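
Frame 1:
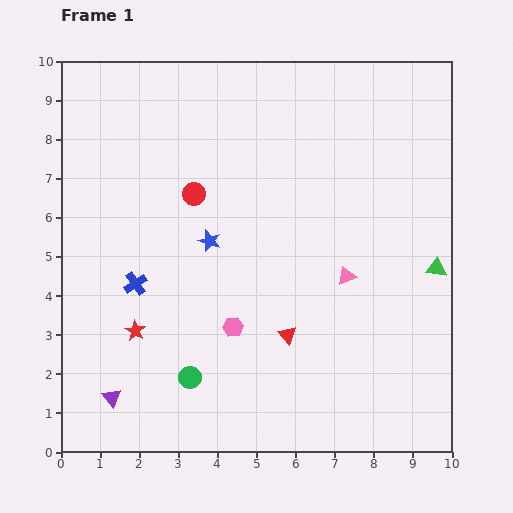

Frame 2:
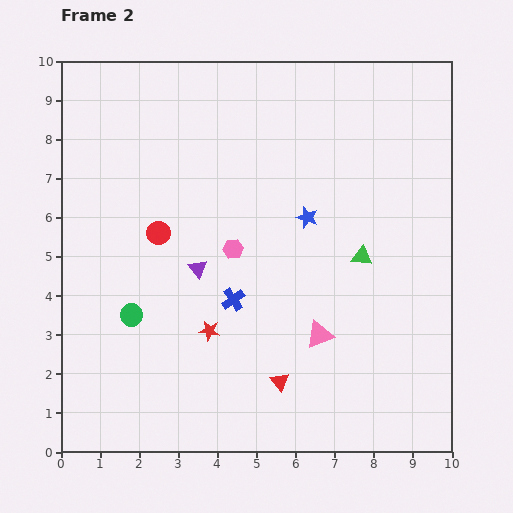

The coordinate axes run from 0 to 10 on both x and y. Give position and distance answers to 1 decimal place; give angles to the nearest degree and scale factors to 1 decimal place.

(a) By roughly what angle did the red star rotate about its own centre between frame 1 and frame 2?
21° counter-clockwise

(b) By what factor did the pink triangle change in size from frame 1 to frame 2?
1.5×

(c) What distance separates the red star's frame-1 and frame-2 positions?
1.9

The red star moved from (1.9, 3.1) to (3.8, 3.1), a distance of √(1.9² + 0.0²) ≈ 1.9.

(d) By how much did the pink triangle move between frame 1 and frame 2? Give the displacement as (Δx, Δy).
(-0.7, -1.5)

The pink triangle was at (7.3, 4.5) in frame 1 and (6.6, 3.0) in frame 2.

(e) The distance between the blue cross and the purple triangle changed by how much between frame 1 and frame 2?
-1.8

Distance in frame 1: 3.0. Distance in frame 2: 1.2.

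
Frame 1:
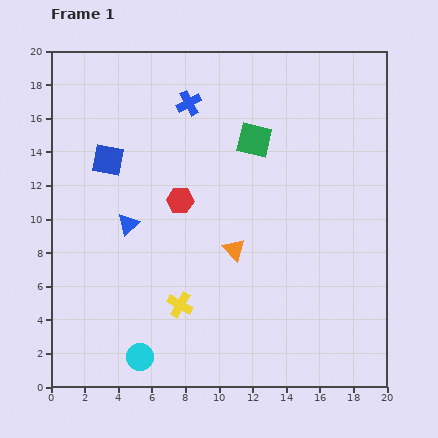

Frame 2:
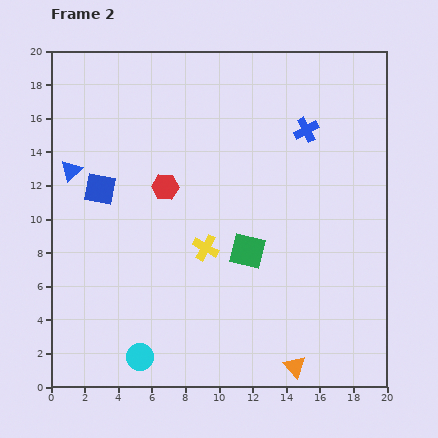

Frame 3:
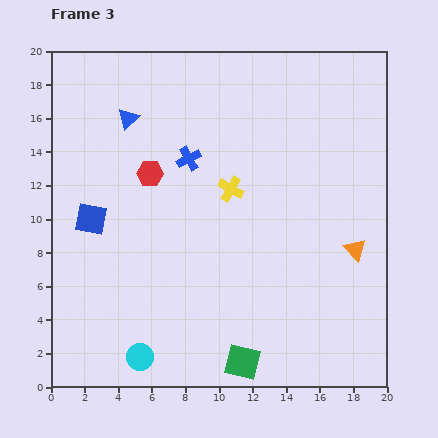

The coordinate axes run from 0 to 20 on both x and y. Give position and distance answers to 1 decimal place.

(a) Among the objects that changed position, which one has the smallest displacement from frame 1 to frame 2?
the red hexagon

(moved 1.2)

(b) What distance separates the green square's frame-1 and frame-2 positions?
6.6

The green square moved from (12.1, 14.7) to (11.7, 8.1), a distance of √(0.4² + 6.6²) ≈ 6.6.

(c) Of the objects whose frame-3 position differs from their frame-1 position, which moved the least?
the red hexagon

(moved 2.4)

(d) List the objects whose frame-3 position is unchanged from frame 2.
the cyan circle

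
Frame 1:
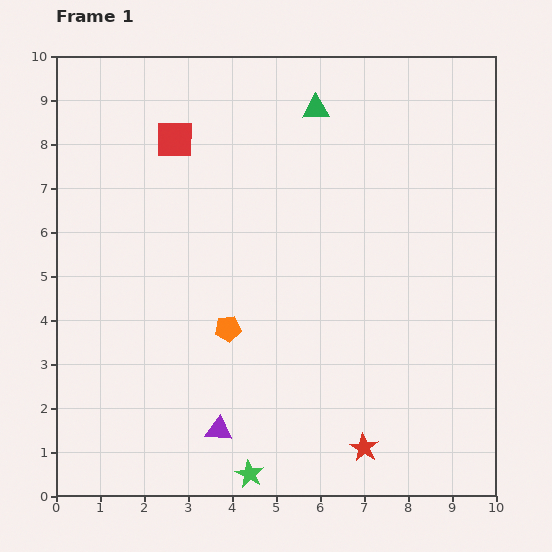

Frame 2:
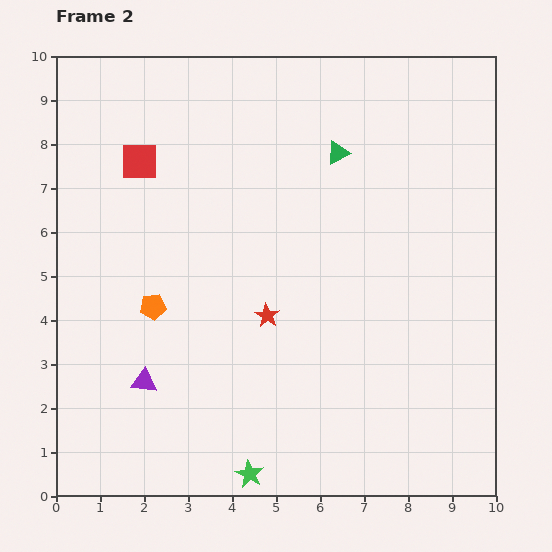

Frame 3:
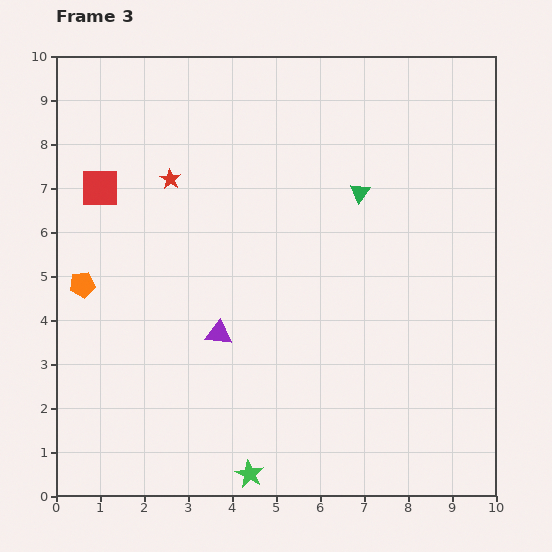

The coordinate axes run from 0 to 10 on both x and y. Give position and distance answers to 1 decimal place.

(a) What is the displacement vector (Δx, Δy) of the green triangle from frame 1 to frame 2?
(0.5, -1.0)

The green triangle was at (5.9, 8.8) in frame 1 and (6.4, 7.8) in frame 2.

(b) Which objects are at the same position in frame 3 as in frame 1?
the green star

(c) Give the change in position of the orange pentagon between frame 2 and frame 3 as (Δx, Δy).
(-1.6, 0.5)

The orange pentagon was at (2.2, 4.3) in frame 2 and (0.6, 4.8) in frame 3.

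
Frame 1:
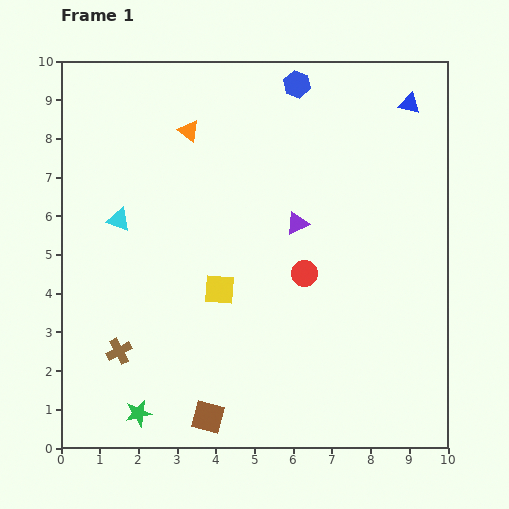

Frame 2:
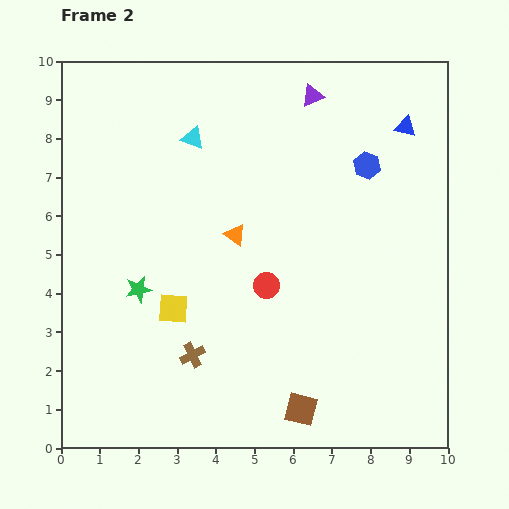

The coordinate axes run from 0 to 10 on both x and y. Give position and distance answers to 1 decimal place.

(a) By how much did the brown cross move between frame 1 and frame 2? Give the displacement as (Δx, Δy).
(1.9, -0.1)

The brown cross was at (1.5, 2.5) in frame 1 and (3.4, 2.4) in frame 2.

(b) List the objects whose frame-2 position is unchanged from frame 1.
none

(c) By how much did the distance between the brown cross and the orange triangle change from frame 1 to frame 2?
-2.7

Distance in frame 1: 6.0. Distance in frame 2: 3.3.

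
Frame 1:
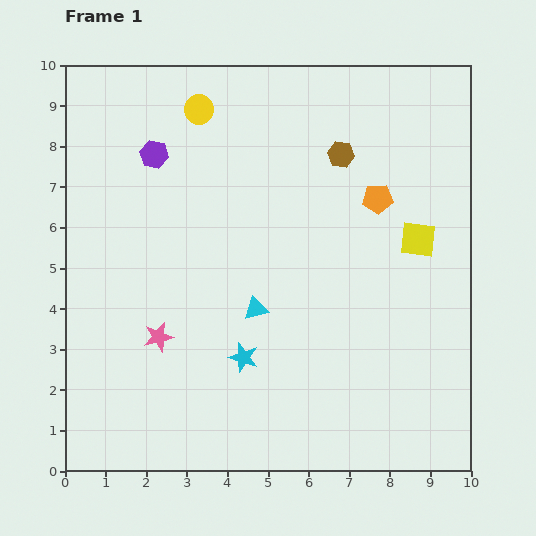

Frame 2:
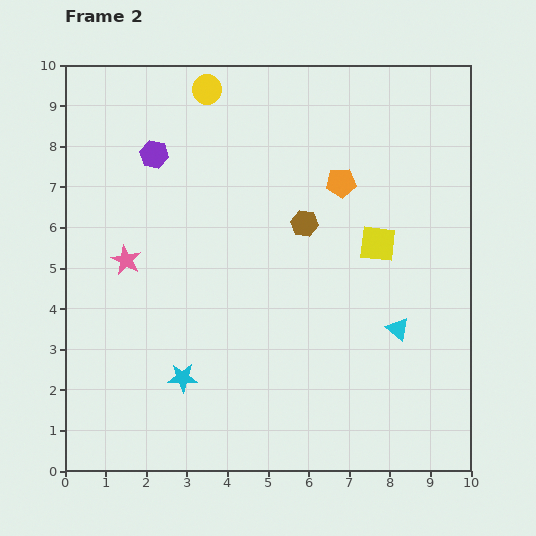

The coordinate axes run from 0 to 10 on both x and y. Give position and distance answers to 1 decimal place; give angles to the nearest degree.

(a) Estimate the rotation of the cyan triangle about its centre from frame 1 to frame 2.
55° clockwise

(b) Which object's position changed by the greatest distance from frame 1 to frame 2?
the cyan triangle

(moved 3.5; next 2.1)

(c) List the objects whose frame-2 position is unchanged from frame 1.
the purple hexagon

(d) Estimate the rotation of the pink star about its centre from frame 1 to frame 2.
30° counter-clockwise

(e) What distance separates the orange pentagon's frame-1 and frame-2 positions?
1.0

The orange pentagon moved from (7.7, 6.7) to (6.8, 7.1), a distance of √(0.9² + 0.4²) ≈ 1.0.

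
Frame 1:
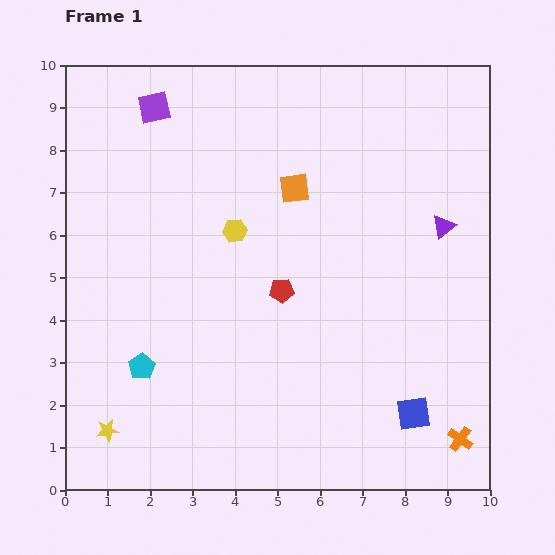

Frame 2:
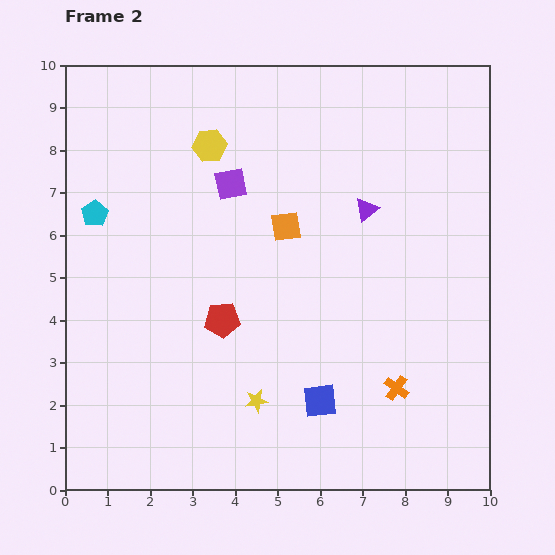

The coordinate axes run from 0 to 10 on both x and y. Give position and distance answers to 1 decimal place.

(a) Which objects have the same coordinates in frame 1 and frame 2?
none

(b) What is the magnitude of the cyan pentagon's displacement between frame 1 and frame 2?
3.8

The cyan pentagon moved from (1.8, 2.9) to (0.7, 6.5), a distance of √(1.1² + 3.6²) ≈ 3.8.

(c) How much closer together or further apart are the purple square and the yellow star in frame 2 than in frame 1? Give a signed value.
-2.6

Distance in frame 1: 7.7. Distance in frame 2: 5.1.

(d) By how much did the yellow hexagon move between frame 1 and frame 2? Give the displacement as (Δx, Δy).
(-0.6, 2.0)

The yellow hexagon was at (4.0, 6.1) in frame 1 and (3.4, 8.1) in frame 2.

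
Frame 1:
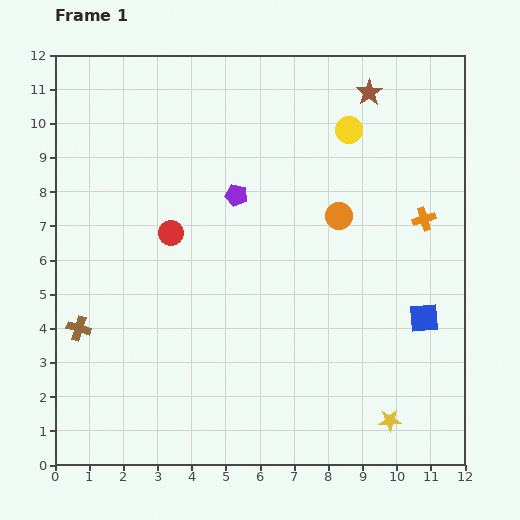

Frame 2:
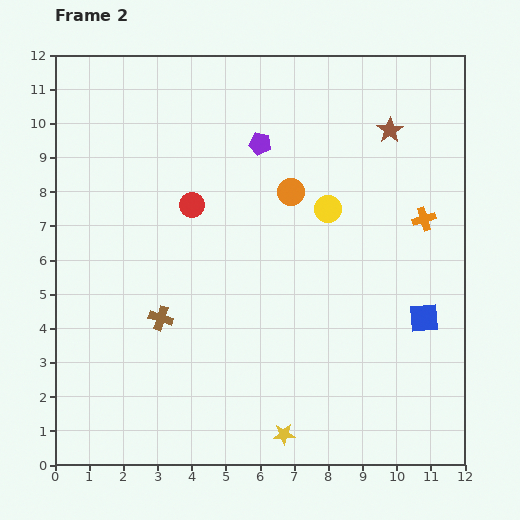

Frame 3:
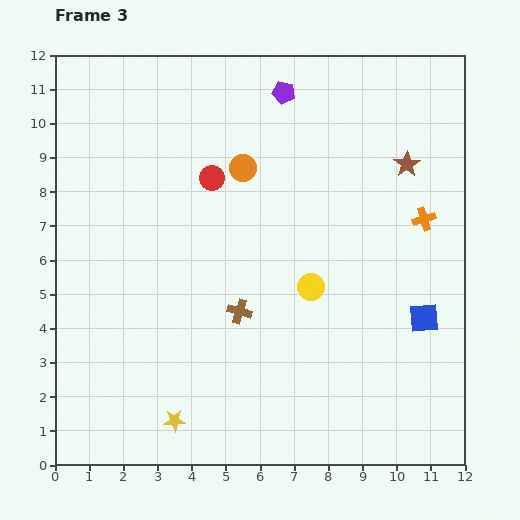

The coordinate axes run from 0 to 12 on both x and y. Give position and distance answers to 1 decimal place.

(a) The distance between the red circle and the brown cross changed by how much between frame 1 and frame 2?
-0.5

Distance in frame 1: 3.9. Distance in frame 2: 3.4.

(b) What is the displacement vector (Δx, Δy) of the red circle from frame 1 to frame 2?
(0.6, 0.8)

The red circle was at (3.4, 6.8) in frame 1 and (4.0, 7.6) in frame 2.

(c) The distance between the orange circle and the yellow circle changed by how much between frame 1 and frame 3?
+1.5

Distance in frame 1: 2.5. Distance in frame 3: 4.0.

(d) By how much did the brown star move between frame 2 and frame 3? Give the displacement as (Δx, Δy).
(0.5, -1.0)

The brown star was at (9.8, 9.8) in frame 2 and (10.3, 8.8) in frame 3.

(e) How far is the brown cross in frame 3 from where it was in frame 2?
2.3

The brown cross moved from (3.1, 4.3) to (5.4, 4.5), a distance of √(2.3² + 0.2²) ≈ 2.3.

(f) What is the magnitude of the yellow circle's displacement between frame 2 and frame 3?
2.4

The yellow circle moved from (8.0, 7.5) to (7.5, 5.2), a distance of √(0.5² + 2.3²) ≈ 2.4.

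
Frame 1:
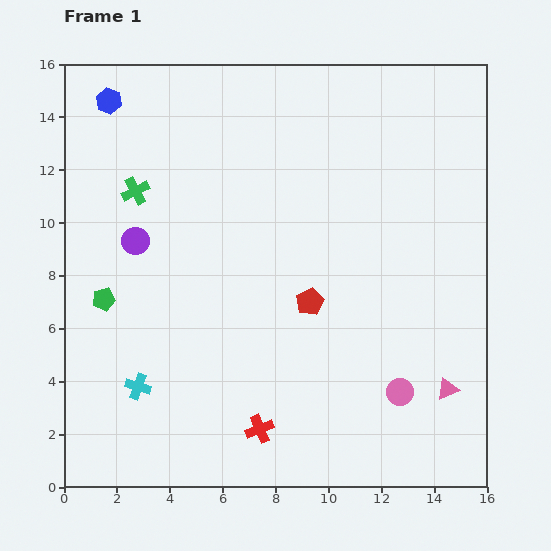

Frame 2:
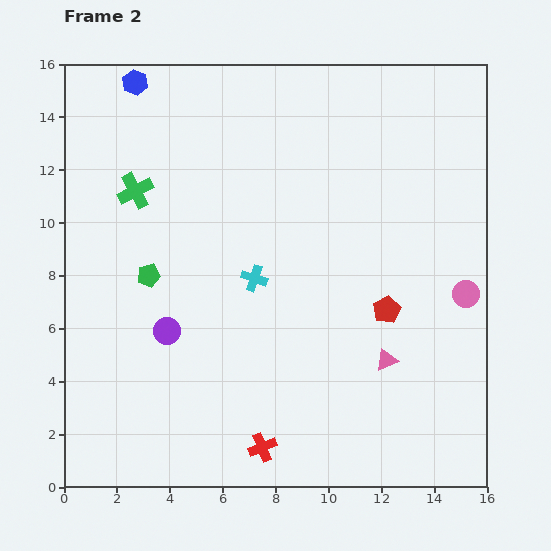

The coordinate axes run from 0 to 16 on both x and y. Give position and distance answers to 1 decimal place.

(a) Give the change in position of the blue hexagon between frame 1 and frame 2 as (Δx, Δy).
(1.0, 0.7)

The blue hexagon was at (1.7, 14.6) in frame 1 and (2.7, 15.3) in frame 2.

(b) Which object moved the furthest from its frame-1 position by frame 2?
the cyan cross

(moved 6.0; next 4.5)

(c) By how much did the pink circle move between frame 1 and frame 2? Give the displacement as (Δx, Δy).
(2.5, 3.7)

The pink circle was at (12.7, 3.6) in frame 1 and (15.2, 7.3) in frame 2.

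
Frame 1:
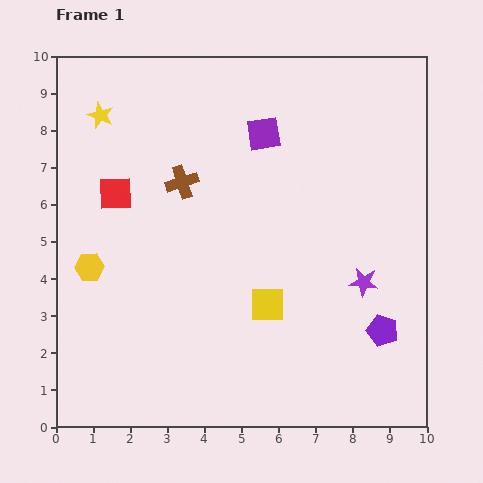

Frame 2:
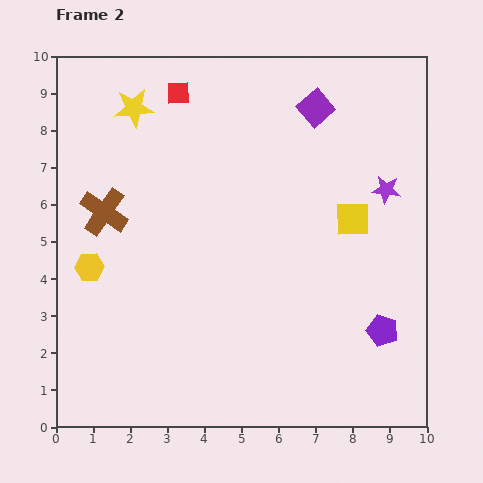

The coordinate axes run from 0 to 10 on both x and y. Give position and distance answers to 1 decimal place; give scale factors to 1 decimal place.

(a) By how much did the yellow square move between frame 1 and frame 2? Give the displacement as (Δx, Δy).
(2.3, 2.3)

The yellow square was at (5.7, 3.3) in frame 1 and (8.0, 5.6) in frame 2.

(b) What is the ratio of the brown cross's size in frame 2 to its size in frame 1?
1.5×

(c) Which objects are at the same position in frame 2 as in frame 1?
the purple pentagon, the yellow hexagon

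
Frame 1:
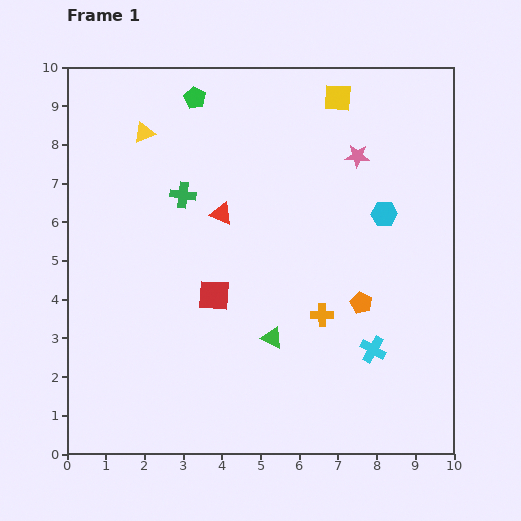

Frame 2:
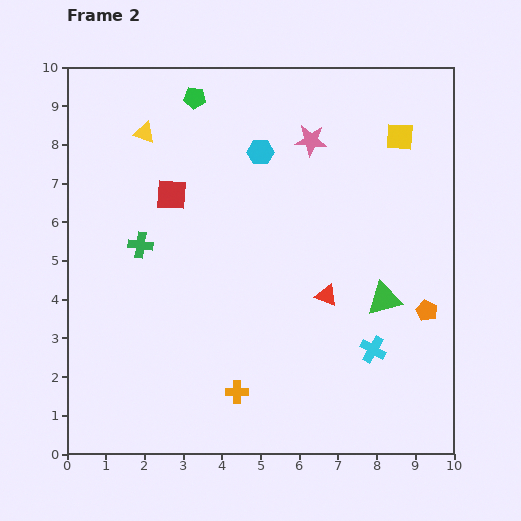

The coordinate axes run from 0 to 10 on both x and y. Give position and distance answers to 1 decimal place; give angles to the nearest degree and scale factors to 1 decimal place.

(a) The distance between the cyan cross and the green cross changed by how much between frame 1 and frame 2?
+0.3

Distance in frame 1: 6.3. Distance in frame 2: 6.6.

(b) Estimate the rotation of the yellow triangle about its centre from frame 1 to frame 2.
42° clockwise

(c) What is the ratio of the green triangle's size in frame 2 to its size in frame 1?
1.6×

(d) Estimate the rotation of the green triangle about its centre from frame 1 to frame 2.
40° counter-clockwise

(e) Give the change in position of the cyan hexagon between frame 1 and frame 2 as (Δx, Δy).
(-3.2, 1.6)

The cyan hexagon was at (8.2, 6.2) in frame 1 and (5.0, 7.8) in frame 2.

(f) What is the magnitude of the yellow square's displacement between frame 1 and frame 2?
1.9

The yellow square moved from (7.0, 9.2) to (8.6, 8.2), a distance of √(1.6² + 1.0²) ≈ 1.9.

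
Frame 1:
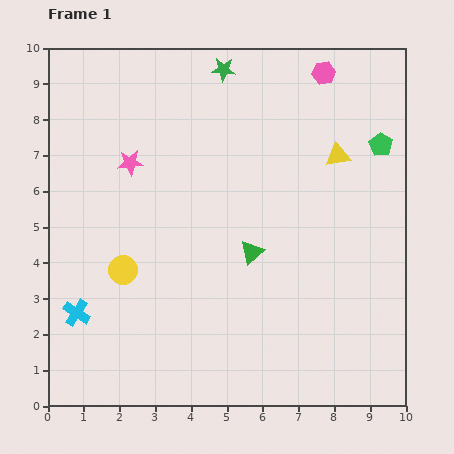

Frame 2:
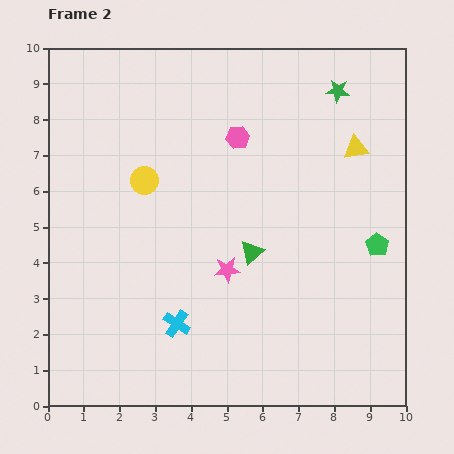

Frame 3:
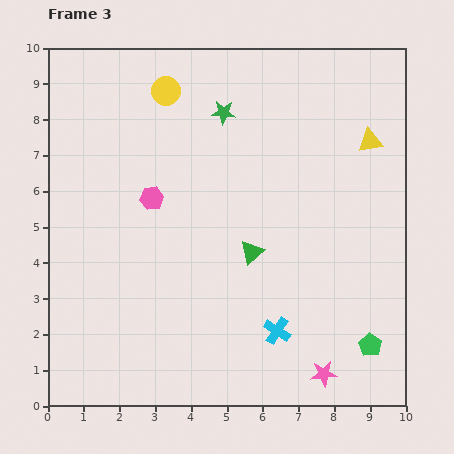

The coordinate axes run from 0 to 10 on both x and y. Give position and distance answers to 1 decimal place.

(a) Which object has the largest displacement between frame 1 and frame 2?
the pink star

(moved 4.0; next 3.3)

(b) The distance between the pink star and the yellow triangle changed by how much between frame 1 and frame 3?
+0.8

Distance in frame 1: 5.8. Distance in frame 3: 6.6.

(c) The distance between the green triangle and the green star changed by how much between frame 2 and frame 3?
-1.1

Distance in frame 2: 5.1. Distance in frame 3: 4.0.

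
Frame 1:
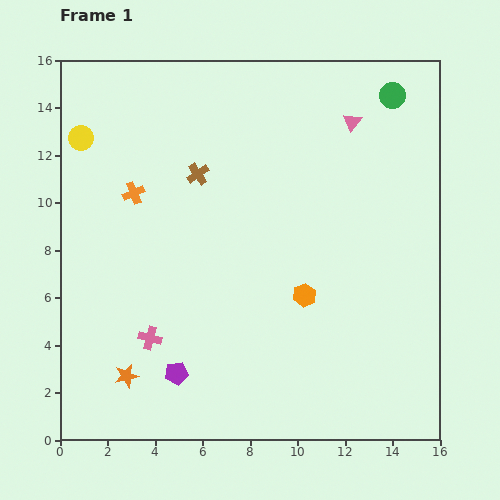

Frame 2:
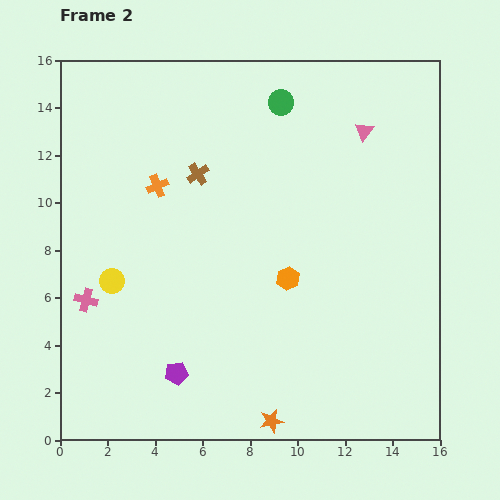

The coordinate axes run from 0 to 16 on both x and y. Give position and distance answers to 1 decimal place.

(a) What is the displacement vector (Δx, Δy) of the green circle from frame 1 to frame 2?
(-4.7, -0.3)

The green circle was at (14.0, 14.5) in frame 1 and (9.3, 14.2) in frame 2.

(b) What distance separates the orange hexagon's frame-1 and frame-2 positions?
1.0

The orange hexagon moved from (10.3, 6.1) to (9.6, 6.8), a distance of √(0.7² + 0.7²) ≈ 1.0.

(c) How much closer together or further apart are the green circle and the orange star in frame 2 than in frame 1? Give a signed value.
-2.9

Distance in frame 1: 16.3. Distance in frame 2: 13.4.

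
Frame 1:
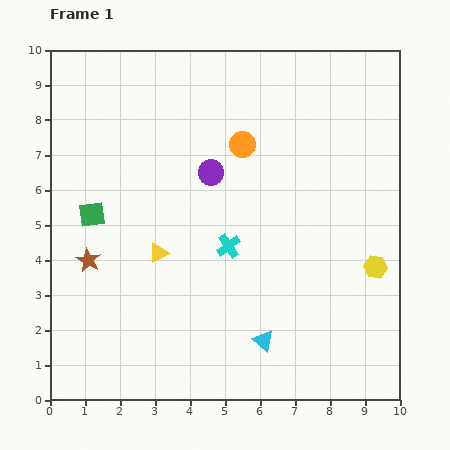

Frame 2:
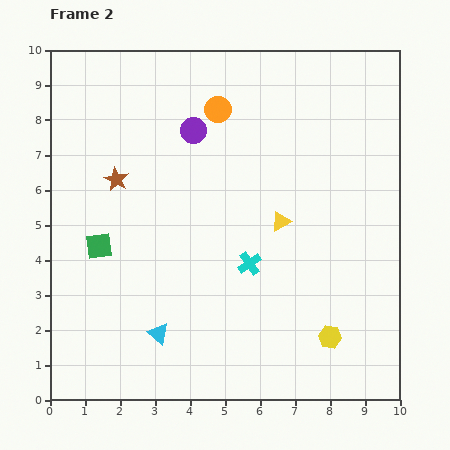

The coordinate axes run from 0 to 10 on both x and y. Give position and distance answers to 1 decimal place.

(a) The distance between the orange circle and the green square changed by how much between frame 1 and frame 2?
+0.5

Distance in frame 1: 4.7. Distance in frame 2: 5.2.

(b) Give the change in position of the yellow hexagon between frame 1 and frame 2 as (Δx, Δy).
(-1.3, -2.0)

The yellow hexagon was at (9.3, 3.8) in frame 1 and (8.0, 1.8) in frame 2.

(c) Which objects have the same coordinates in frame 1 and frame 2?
none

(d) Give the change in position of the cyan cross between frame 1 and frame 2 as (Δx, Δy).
(0.6, -0.5)

The cyan cross was at (5.1, 4.4) in frame 1 and (5.7, 3.9) in frame 2.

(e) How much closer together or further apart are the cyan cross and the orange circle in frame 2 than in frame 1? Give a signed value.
+1.6

Distance in frame 1: 2.9. Distance in frame 2: 4.5.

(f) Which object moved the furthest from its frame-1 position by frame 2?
the yellow triangle

(moved 3.6; next 3.0)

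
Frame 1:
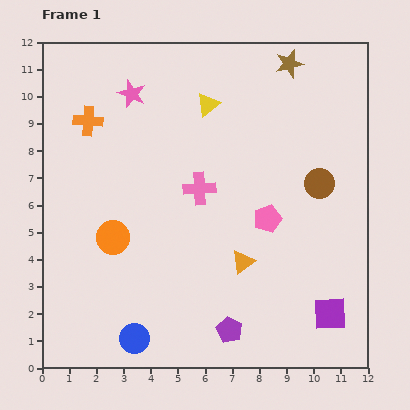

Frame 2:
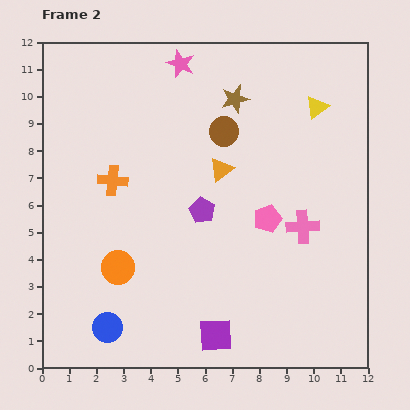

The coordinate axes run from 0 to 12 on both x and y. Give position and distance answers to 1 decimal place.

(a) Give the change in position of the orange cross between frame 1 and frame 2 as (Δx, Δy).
(0.9, -2.2)

The orange cross was at (1.7, 9.1) in frame 1 and (2.6, 6.9) in frame 2.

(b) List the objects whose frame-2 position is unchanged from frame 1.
the pink pentagon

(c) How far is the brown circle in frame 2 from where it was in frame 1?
4.0

The brown circle moved from (10.2, 6.8) to (6.7, 8.7), a distance of √(3.5² + 1.9²) ≈ 4.0.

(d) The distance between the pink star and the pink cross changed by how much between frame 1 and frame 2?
+3.2

Distance in frame 1: 4.3. Distance in frame 2: 7.5.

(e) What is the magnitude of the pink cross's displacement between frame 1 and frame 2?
4.0

The pink cross moved from (5.8, 6.6) to (9.6, 5.2), a distance of √(3.8² + 1.4²) ≈ 4.0.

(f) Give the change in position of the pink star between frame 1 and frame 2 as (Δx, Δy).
(1.8, 1.1)

The pink star was at (3.3, 10.1) in frame 1 and (5.1, 11.2) in frame 2.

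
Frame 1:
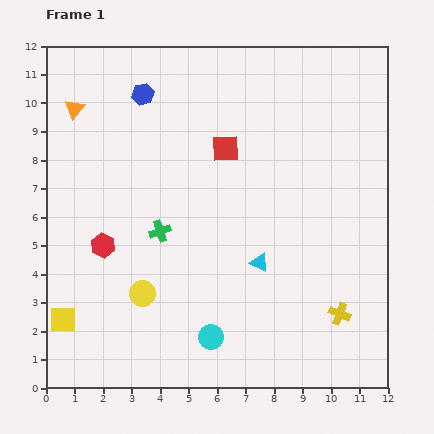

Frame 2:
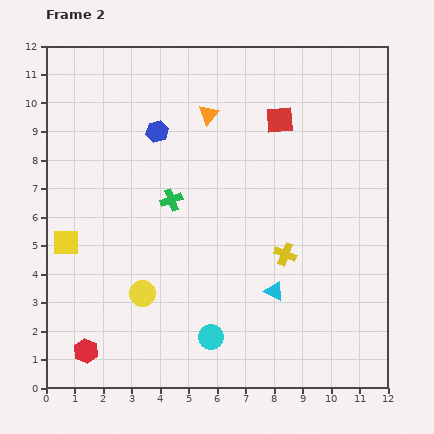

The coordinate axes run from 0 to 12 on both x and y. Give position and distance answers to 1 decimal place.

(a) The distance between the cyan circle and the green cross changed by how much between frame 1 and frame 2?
+0.9

Distance in frame 1: 4.1. Distance in frame 2: 5.0.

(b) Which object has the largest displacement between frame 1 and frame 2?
the orange triangle

(moved 4.7; next 3.7)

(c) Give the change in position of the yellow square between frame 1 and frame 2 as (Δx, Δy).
(0.1, 2.7)

The yellow square was at (0.6, 2.4) in frame 1 and (0.7, 5.1) in frame 2.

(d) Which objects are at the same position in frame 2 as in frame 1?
the yellow circle, the cyan circle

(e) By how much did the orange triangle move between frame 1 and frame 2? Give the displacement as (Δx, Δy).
(4.7, -0.2)

The orange triangle was at (1.0, 9.8) in frame 1 and (5.7, 9.6) in frame 2.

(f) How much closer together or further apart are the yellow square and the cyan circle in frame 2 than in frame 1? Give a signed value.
+0.9

Distance in frame 1: 5.2. Distance in frame 2: 6.1.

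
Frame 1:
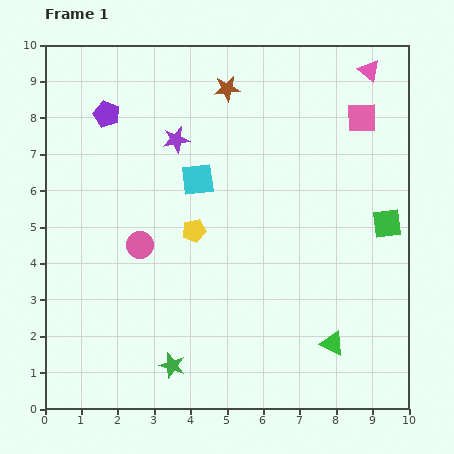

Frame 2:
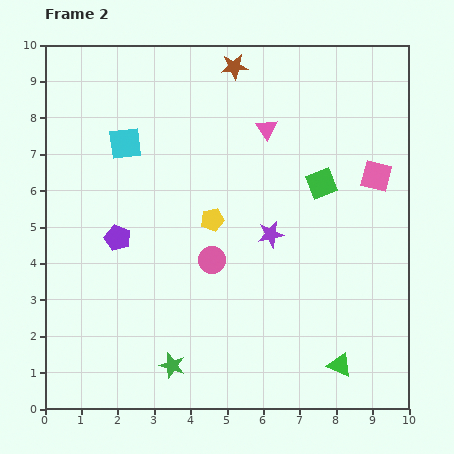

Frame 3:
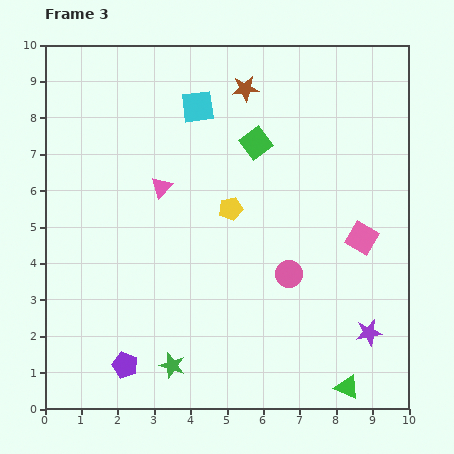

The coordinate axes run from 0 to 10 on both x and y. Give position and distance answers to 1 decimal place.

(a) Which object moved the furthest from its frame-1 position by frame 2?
the purple star

(moved 3.7; next 3.4)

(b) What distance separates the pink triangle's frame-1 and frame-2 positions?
3.2

The pink triangle moved from (8.9, 9.3) to (6.1, 7.7), a distance of √(2.8² + 1.6²) ≈ 3.2.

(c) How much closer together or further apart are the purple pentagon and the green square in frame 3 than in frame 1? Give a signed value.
-1.2

Distance in frame 1: 8.3. Distance in frame 3: 7.1.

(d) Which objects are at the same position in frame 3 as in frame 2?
the green star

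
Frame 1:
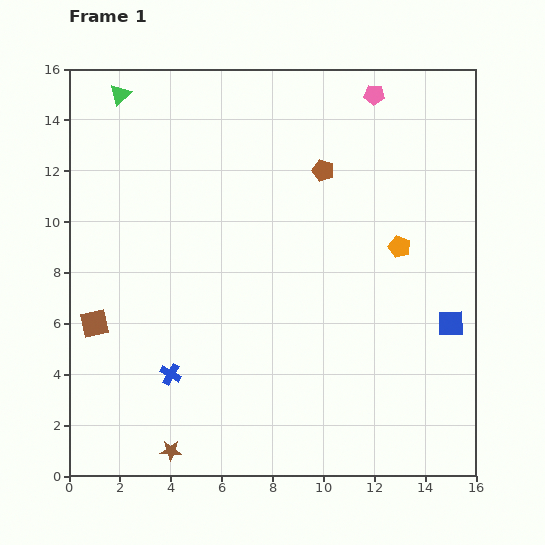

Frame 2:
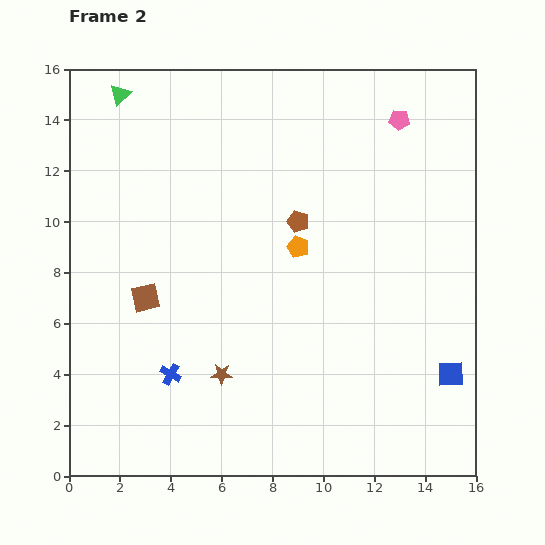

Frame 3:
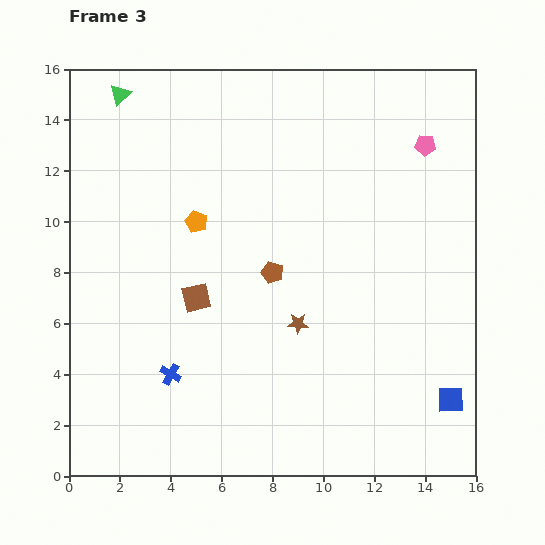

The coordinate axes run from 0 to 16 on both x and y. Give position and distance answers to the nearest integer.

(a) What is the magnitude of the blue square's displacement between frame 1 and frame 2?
2

The blue square moved from (15, 6) to (15, 4), a distance of √(0² + 2²) ≈ 2.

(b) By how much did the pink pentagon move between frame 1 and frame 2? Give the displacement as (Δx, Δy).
(1, -1)

The pink pentagon was at (12, 15) in frame 1 and (13, 14) in frame 2.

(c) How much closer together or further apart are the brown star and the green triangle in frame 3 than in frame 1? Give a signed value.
-3

Distance in frame 1: 14. Distance in frame 3: 11.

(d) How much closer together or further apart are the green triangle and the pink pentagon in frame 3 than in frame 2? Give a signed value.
+1

Distance in frame 2: 11. Distance in frame 3: 12.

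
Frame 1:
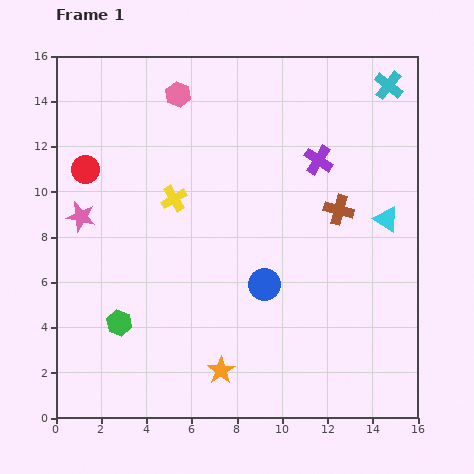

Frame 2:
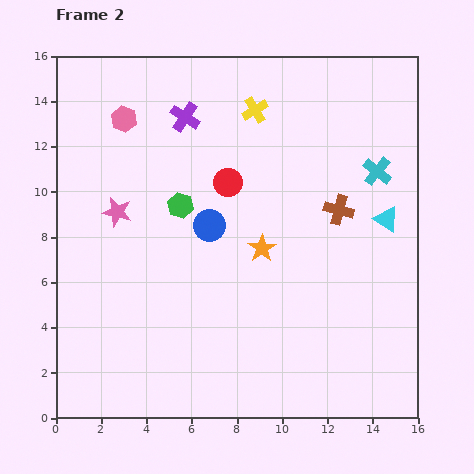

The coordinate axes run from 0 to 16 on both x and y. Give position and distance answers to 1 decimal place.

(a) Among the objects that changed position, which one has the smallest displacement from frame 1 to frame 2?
the pink star

(moved 1.6)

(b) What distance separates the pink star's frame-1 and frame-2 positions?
1.6

The pink star moved from (1.1, 8.9) to (2.7, 9.1), a distance of √(1.6² + 0.2²) ≈ 1.6.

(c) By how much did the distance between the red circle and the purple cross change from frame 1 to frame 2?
-6.8

Distance in frame 1: 10.3. Distance in frame 2: 3.5.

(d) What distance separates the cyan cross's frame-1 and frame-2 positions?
3.8

The cyan cross moved from (14.7, 14.7) to (14.2, 10.9), a distance of √(0.5² + 3.8²) ≈ 3.8.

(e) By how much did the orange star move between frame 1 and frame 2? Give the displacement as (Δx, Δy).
(1.8, 5.4)

The orange star was at (7.3, 2.1) in frame 1 and (9.1, 7.5) in frame 2.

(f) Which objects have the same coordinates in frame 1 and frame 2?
the brown cross, the cyan triangle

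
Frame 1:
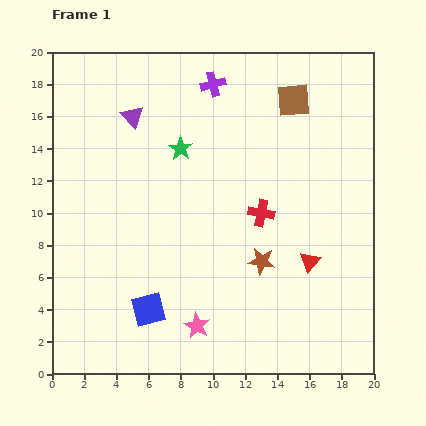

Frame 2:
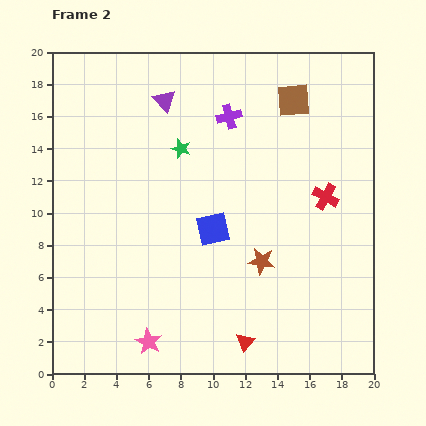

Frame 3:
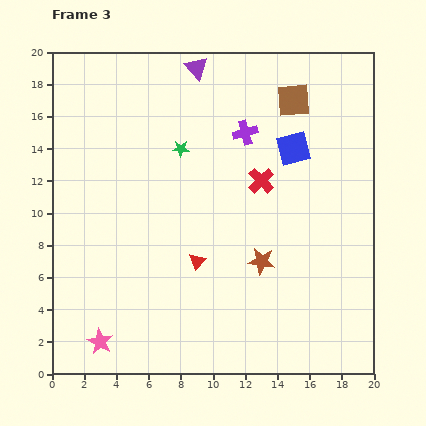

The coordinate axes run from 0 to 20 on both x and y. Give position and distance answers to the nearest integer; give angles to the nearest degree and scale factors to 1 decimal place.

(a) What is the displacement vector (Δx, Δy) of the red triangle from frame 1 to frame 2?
(-4, -5)

The red triangle was at (16, 7) in frame 1 and (12, 2) in frame 2.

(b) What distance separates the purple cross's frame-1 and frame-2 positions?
2

The purple cross moved from (10, 18) to (11, 16), a distance of √(1² + 2²) ≈ 2.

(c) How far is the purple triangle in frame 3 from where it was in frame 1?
5

The purple triangle moved from (5, 16) to (9, 19), a distance of √(4² + 3²) ≈ 5.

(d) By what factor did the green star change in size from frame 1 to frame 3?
0.7×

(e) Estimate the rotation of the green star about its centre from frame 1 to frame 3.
30° counter-clockwise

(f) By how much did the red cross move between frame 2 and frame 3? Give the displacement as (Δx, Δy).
(-4, 1)

The red cross was at (17, 11) in frame 2 and (13, 12) in frame 3.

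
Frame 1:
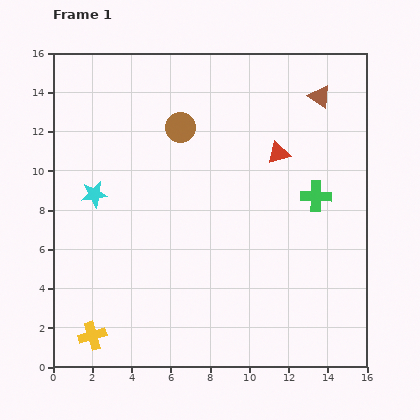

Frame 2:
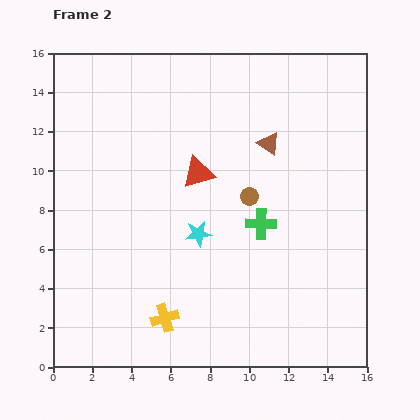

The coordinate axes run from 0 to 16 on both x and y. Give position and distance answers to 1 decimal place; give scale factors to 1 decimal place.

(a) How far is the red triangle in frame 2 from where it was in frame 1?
4.2

The red triangle moved from (11.5, 10.9) to (7.4, 9.9), a distance of √(4.1² + 1.0²) ≈ 4.2.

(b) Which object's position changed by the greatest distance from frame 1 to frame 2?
the cyan star

(moved 5.7; next 4.9)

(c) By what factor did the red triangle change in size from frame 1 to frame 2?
1.4×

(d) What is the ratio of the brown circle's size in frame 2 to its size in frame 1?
0.6×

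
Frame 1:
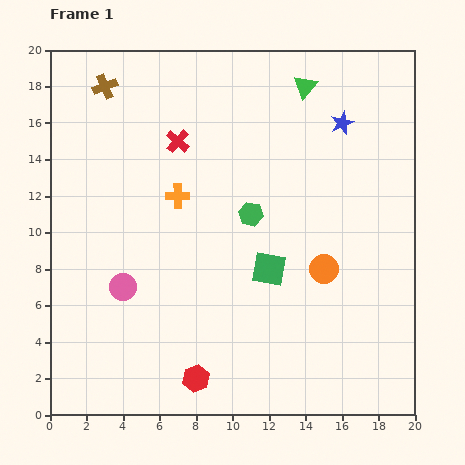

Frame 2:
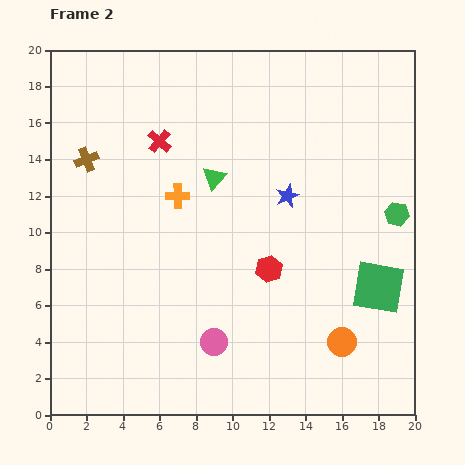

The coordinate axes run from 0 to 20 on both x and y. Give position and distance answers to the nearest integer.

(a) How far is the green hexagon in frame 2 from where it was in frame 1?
8

The green hexagon moved from (11, 11) to (19, 11), a distance of √(8² + 0²) ≈ 8.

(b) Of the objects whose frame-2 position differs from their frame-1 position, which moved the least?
the red cross

(moved 1)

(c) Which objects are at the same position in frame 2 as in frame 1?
the orange cross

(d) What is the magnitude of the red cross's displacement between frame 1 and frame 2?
1

The red cross moved from (7, 15) to (6, 15), a distance of √(1² + 0²) ≈ 1.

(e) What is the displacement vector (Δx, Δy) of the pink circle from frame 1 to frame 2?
(5, -3)

The pink circle was at (4, 7) in frame 1 and (9, 4) in frame 2.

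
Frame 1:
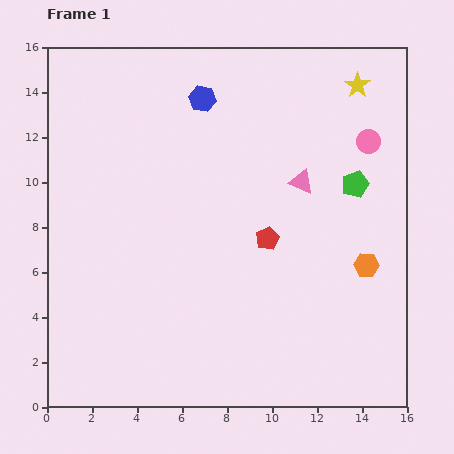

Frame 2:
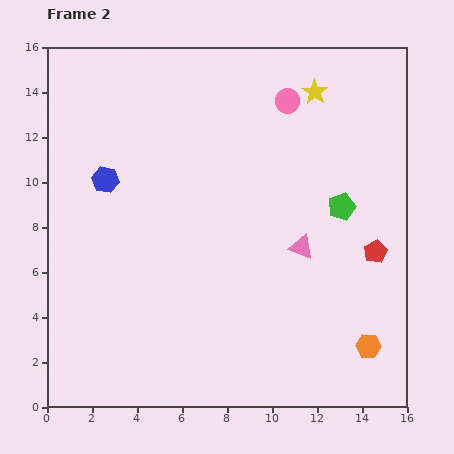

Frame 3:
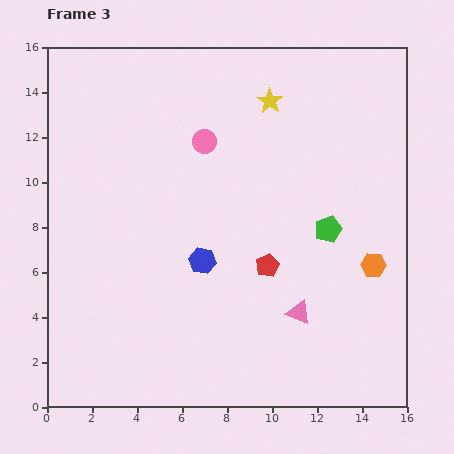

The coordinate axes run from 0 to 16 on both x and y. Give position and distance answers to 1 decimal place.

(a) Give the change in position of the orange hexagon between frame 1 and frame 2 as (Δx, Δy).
(0.1, -3.6)

The orange hexagon was at (14.2, 6.3) in frame 1 and (14.3, 2.7) in frame 2.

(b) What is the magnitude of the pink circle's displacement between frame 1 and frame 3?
7.3

The pink circle moved from (14.3, 11.8) to (7.0, 11.8), a distance of √(7.3² + 0.0²) ≈ 7.3.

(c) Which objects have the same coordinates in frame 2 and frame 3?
none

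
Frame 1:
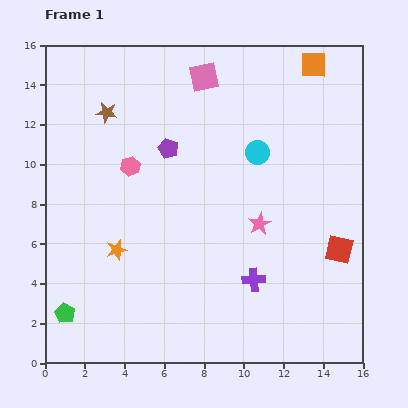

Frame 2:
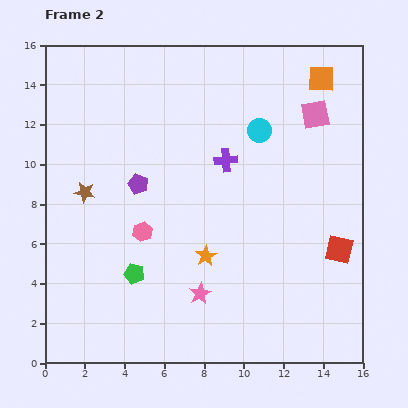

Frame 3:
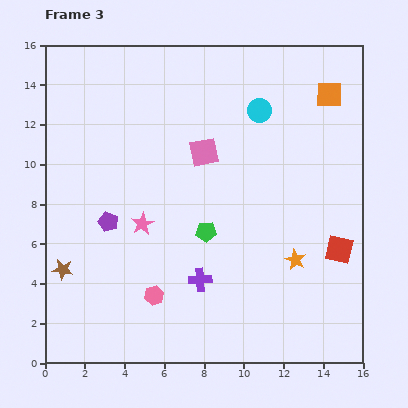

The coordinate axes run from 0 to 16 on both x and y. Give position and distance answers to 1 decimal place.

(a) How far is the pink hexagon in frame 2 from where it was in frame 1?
3.4

The pink hexagon moved from (4.3, 9.9) to (4.9, 6.6), a distance of √(0.6² + 3.3²) ≈ 3.4.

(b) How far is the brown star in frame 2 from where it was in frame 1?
4.1

The brown star moved from (3.1, 12.6) to (2.0, 8.6), a distance of √(1.1² + 4.0²) ≈ 4.1.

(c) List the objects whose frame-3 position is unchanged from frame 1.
the red square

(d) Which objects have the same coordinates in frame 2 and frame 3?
the red square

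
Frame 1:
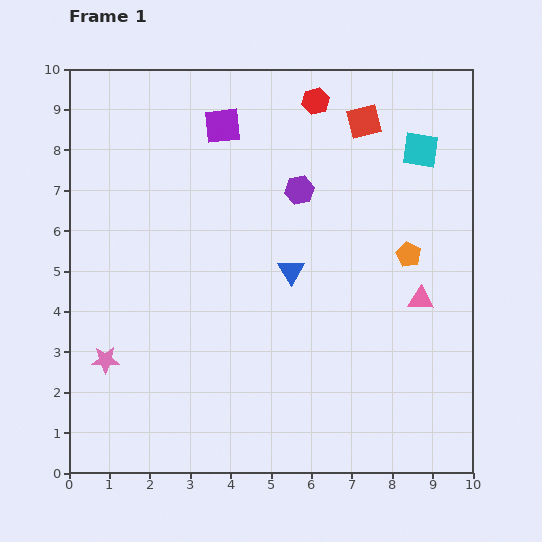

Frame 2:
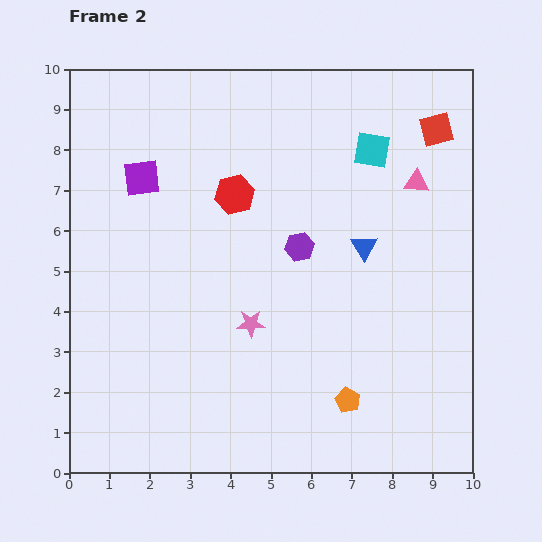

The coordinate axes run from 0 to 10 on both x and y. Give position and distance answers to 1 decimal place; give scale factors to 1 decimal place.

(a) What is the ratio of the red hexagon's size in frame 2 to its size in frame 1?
1.5×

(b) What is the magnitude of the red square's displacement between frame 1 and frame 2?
1.8

The red square moved from (7.3, 8.7) to (9.1, 8.5), a distance of √(1.8² + 0.2²) ≈ 1.8.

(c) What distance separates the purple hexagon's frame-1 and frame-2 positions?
1.4

The purple hexagon moved from (5.7, 7.0) to (5.7, 5.6), a distance of √(0.0² + 1.4²) ≈ 1.4.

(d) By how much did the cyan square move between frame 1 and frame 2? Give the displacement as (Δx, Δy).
(-1.2, 0.0)

The cyan square was at (8.7, 8.0) in frame 1 and (7.5, 8.0) in frame 2.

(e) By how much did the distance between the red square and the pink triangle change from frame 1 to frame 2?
-3.2

Distance in frame 1: 4.6. Distance in frame 2: 1.4.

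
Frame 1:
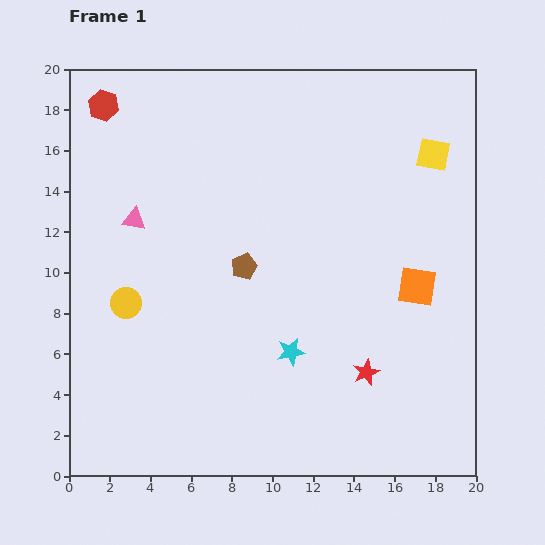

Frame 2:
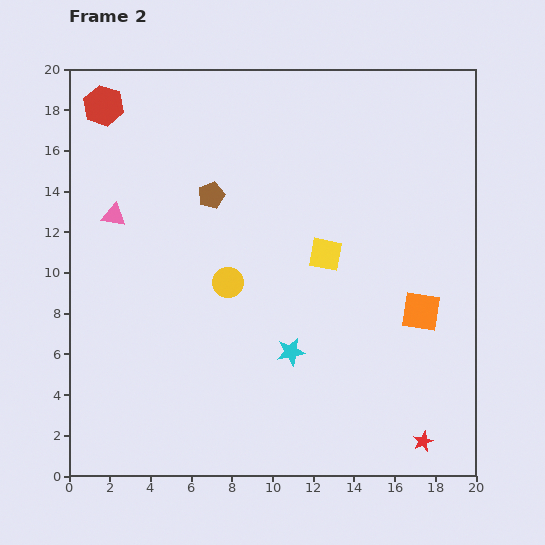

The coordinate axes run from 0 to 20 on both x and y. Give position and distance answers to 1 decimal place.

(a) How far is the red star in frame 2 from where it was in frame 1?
4.4

The red star moved from (14.6, 5.1) to (17.4, 1.7), a distance of √(2.8² + 3.4²) ≈ 4.4.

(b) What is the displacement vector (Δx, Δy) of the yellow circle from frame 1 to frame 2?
(5.0, 1.0)

The yellow circle was at (2.8, 8.5) in frame 1 and (7.8, 9.5) in frame 2.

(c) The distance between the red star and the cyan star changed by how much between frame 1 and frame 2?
+4.0

Distance in frame 1: 3.8. Distance in frame 2: 7.8.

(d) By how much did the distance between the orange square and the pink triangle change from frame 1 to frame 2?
+1.5

Distance in frame 1: 14.3. Distance in frame 2: 15.8.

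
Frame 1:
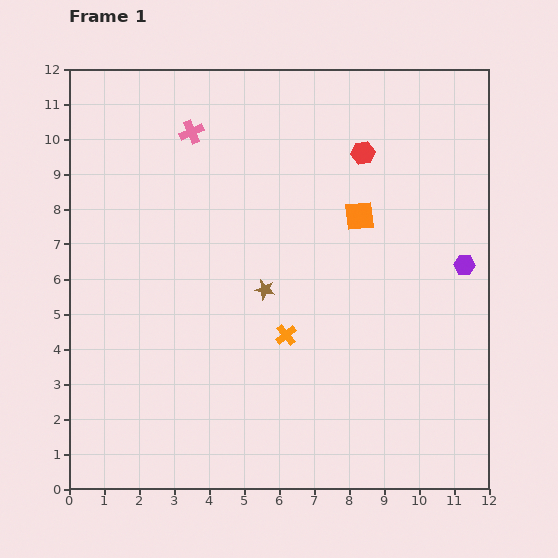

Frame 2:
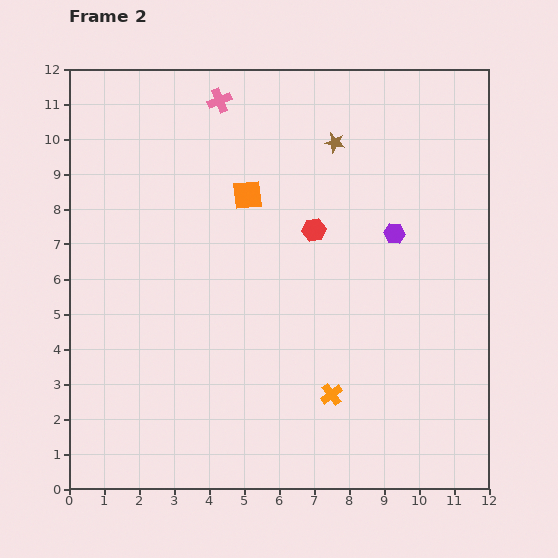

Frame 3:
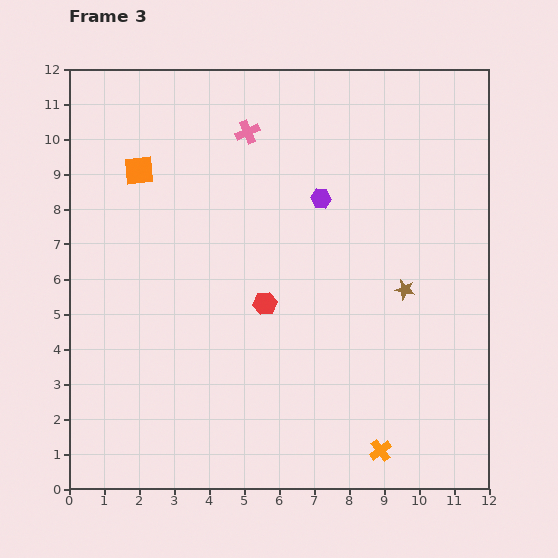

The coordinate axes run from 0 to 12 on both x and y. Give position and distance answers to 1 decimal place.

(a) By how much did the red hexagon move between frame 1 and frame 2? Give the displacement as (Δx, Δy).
(-1.4, -2.2)

The red hexagon was at (8.4, 9.6) in frame 1 and (7.0, 7.4) in frame 2.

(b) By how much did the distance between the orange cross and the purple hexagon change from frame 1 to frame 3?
+1.9

Distance in frame 1: 5.5. Distance in frame 3: 7.4.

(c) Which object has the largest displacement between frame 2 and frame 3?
the brown star

(moved 4.7; next 3.2)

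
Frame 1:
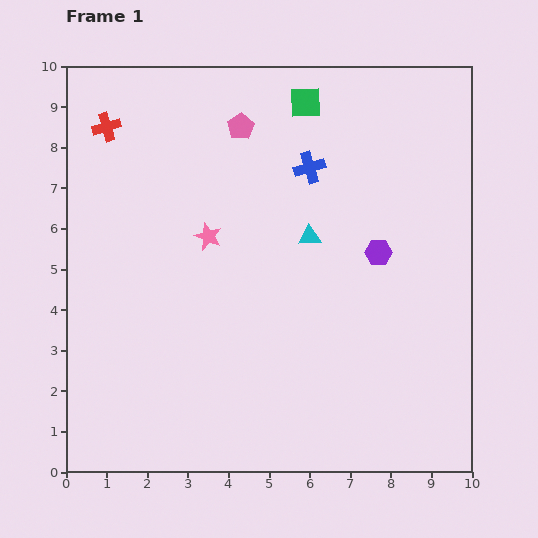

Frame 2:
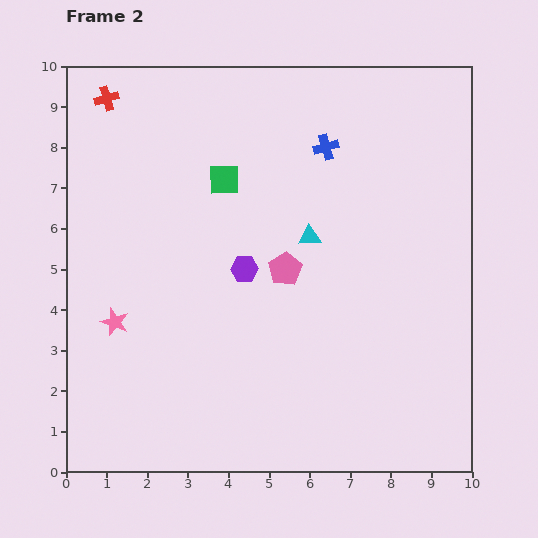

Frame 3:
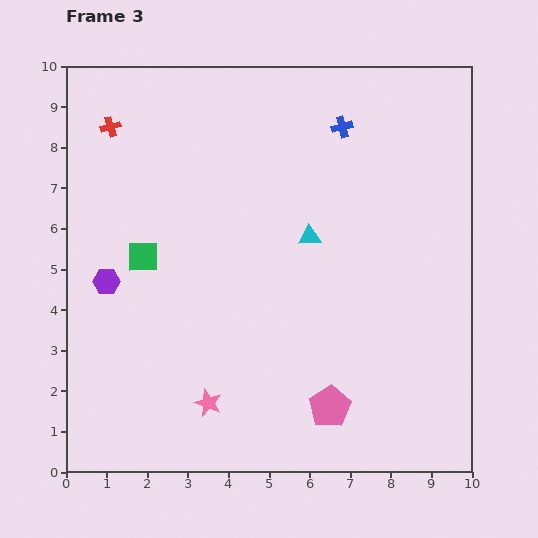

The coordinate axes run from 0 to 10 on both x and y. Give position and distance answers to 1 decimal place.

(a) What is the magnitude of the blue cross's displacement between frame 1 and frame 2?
0.6

The blue cross moved from (6.0, 7.5) to (6.4, 8.0), a distance of √(0.4² + 0.5²) ≈ 0.6.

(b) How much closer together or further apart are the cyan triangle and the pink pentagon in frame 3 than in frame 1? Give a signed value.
+1.0

Distance in frame 1: 3.2. Distance in frame 3: 4.2.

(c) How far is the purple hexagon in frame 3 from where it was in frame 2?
3.4

The purple hexagon moved from (4.4, 5.0) to (1.0, 4.7), a distance of √(3.4² + 0.3²) ≈ 3.4.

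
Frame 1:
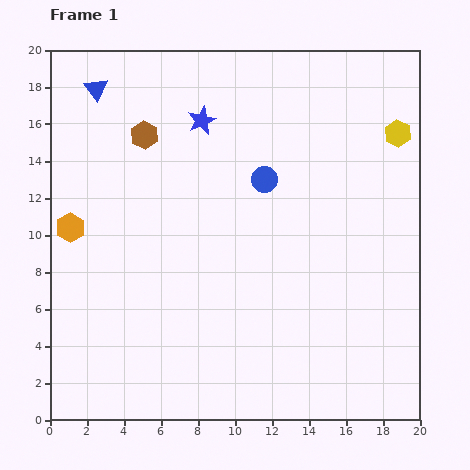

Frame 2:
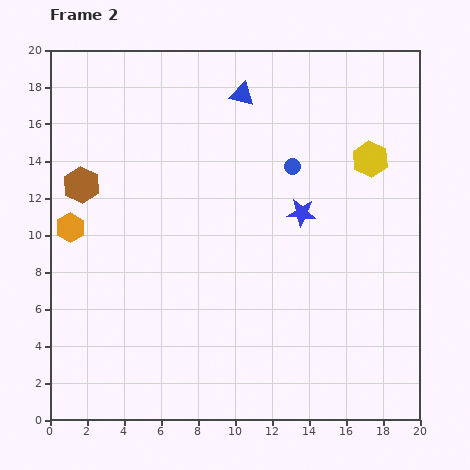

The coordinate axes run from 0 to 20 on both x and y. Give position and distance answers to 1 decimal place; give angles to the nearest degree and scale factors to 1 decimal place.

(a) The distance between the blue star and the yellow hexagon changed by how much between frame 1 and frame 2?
-5.9

Distance in frame 1: 10.6. Distance in frame 2: 4.7.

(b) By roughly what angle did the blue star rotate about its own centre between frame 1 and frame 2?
30° clockwise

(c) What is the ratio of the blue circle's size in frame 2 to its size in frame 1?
0.6×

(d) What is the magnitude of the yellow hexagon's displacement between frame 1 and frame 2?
2.1

The yellow hexagon moved from (18.8, 15.5) to (17.3, 14.1), a distance of √(1.5² + 1.4²) ≈ 2.1.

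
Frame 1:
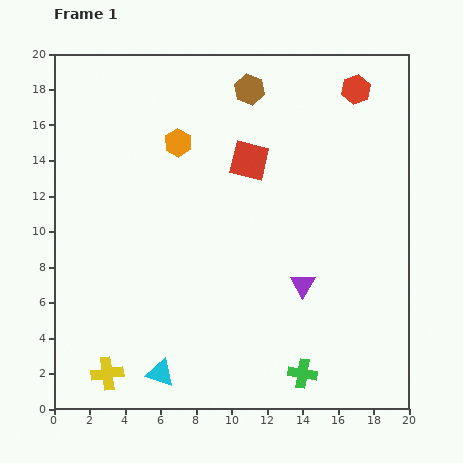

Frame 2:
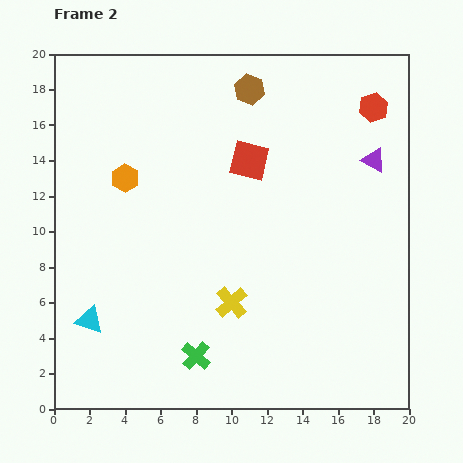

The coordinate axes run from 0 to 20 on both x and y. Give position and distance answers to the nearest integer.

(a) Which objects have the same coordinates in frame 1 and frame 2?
the red square, the brown hexagon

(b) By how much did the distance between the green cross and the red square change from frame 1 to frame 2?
-1

Distance in frame 1: 12. Distance in frame 2: 11.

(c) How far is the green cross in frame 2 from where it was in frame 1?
6

The green cross moved from (14, 2) to (8, 3), a distance of √(6² + 1²) ≈ 6.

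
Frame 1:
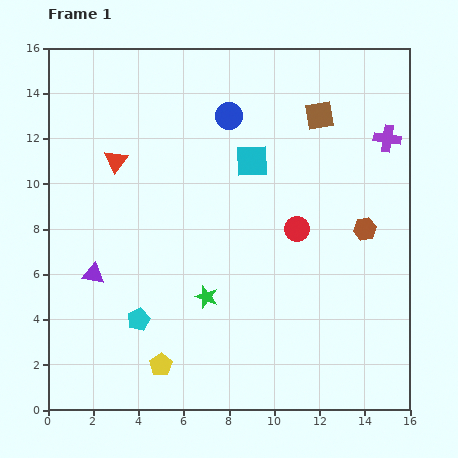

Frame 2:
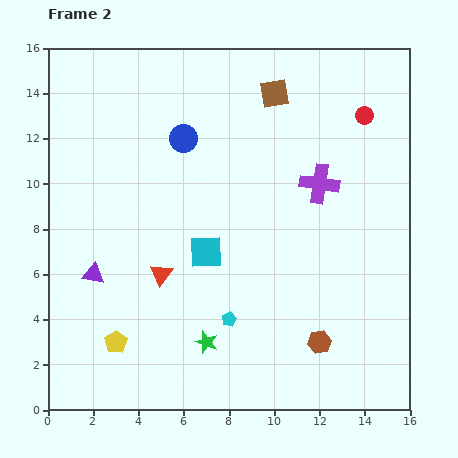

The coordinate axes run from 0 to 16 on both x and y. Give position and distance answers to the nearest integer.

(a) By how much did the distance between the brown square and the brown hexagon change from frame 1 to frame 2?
+6

Distance in frame 1: 5. Distance in frame 2: 11.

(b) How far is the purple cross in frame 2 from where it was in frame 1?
4

The purple cross moved from (15, 12) to (12, 10), a distance of √(3² + 2²) ≈ 4.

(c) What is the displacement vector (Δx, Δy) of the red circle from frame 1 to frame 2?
(3, 5)

The red circle was at (11, 8) in frame 1 and (14, 13) in frame 2.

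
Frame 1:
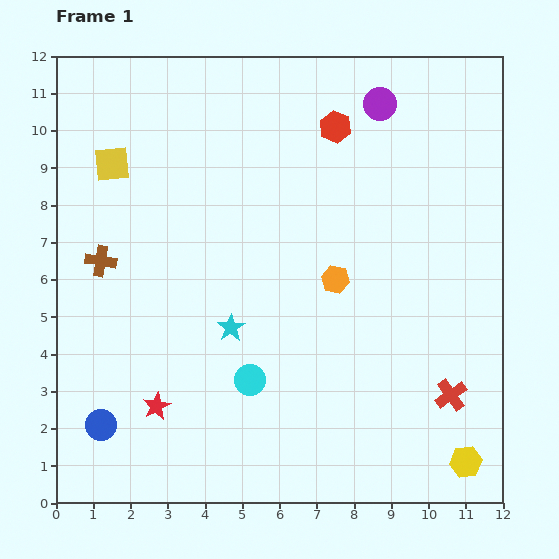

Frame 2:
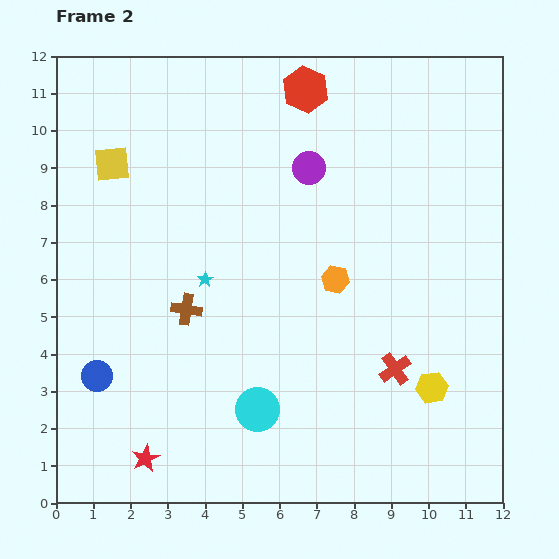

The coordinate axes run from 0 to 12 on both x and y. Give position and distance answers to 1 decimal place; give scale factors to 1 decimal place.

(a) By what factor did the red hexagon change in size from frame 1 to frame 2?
1.4×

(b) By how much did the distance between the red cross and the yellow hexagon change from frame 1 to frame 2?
-0.7

Distance in frame 1: 1.8. Distance in frame 2: 1.1.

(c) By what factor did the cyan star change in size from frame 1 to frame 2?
0.6×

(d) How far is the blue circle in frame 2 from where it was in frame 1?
1.3

The blue circle moved from (1.2, 2.1) to (1.1, 3.4), a distance of √(0.1² + 1.3²) ≈ 1.3.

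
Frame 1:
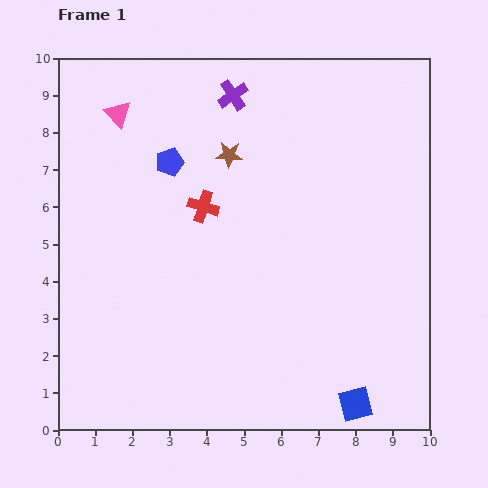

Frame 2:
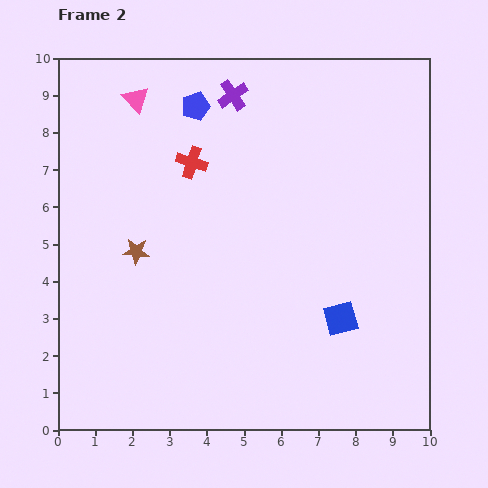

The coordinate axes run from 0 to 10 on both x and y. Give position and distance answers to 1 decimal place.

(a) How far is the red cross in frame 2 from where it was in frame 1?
1.2

The red cross moved from (3.9, 6.0) to (3.6, 7.2), a distance of √(0.3² + 1.2²) ≈ 1.2.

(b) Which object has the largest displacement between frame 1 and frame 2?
the brown star

(moved 3.6; next 2.3)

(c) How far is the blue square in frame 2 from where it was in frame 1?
2.3

The blue square moved from (8.0, 0.7) to (7.6, 3.0), a distance of √(0.4² + 2.3²) ≈ 2.3.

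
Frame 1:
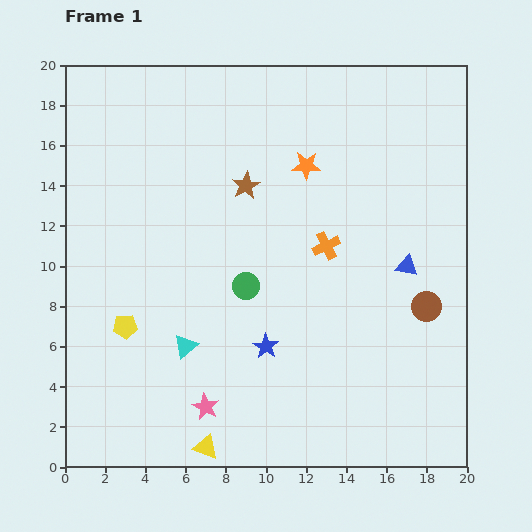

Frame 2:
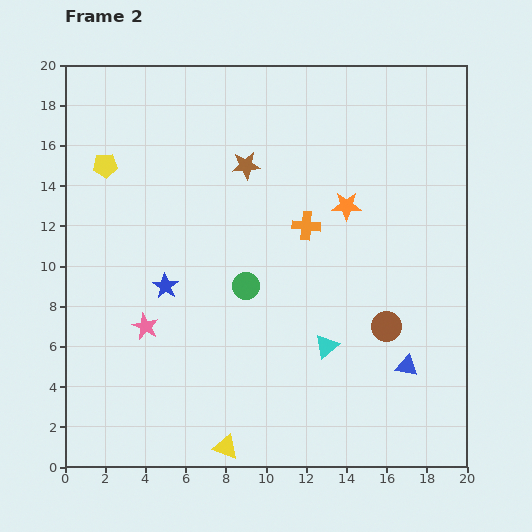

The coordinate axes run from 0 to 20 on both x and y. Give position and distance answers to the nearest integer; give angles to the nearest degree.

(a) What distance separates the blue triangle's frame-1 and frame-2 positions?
5

The blue triangle moved from (17, 10) to (17, 5), a distance of √(0² + 5²) ≈ 5.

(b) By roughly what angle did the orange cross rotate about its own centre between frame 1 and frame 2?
31° clockwise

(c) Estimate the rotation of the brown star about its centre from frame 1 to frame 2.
23° clockwise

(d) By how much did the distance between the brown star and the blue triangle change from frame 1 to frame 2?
+4

Distance in frame 1: 9. Distance in frame 2: 13.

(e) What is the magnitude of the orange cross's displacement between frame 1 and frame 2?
1

The orange cross moved from (13, 11) to (12, 12), a distance of √(1² + 1²) ≈ 1.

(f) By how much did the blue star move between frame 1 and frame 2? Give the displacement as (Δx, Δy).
(-5, 3)

The blue star was at (10, 6) in frame 1 and (5, 9) in frame 2.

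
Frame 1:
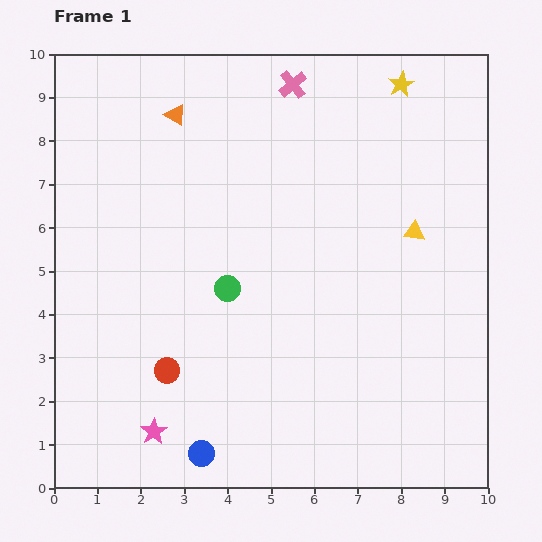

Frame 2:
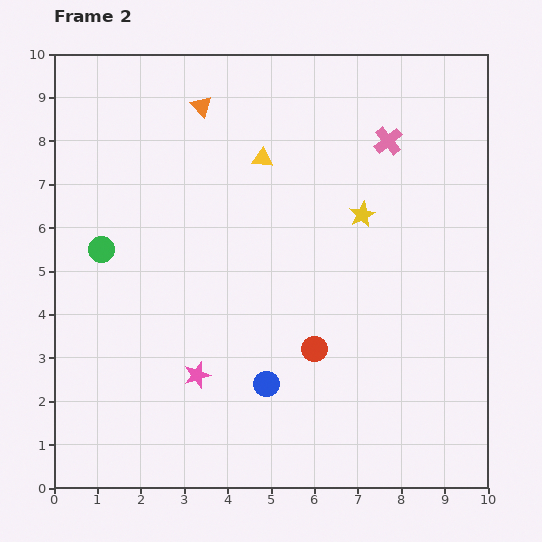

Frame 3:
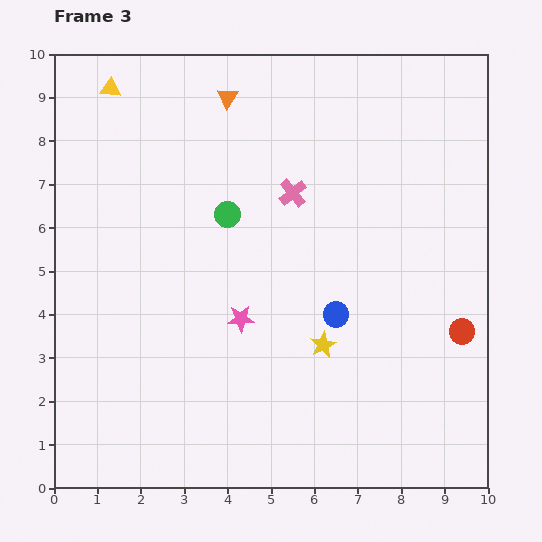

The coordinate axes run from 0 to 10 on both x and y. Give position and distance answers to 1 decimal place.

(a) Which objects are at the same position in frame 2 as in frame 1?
none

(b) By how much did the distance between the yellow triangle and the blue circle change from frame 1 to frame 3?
+0.3

Distance in frame 1: 7.1. Distance in frame 3: 7.4.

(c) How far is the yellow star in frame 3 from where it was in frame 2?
3.1

The yellow star moved from (7.1, 6.3) to (6.2, 3.3), a distance of √(0.9² + 3.0²) ≈ 3.1.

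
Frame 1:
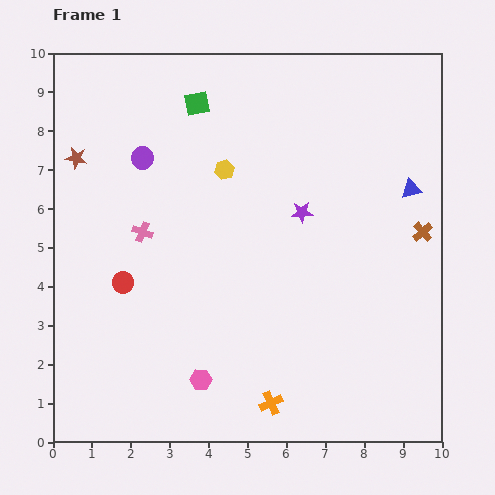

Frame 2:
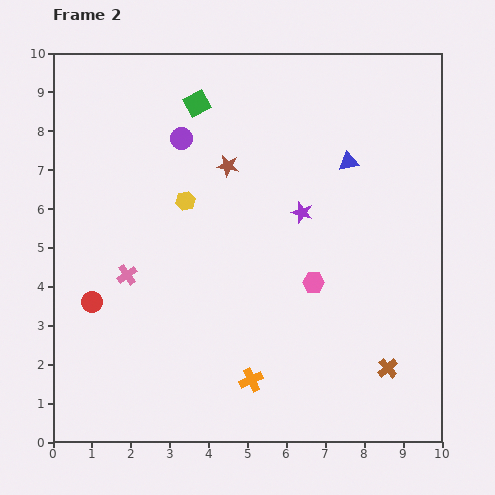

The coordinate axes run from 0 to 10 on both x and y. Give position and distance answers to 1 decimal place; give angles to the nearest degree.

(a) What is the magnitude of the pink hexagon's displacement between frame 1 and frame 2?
3.8

The pink hexagon moved from (3.8, 1.6) to (6.7, 4.1), a distance of √(2.9² + 2.5²) ≈ 3.8.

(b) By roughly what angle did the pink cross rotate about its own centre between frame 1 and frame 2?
34° clockwise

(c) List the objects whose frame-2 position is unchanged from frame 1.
the green square, the purple star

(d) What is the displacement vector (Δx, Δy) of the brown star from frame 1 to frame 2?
(3.9, -0.2)

The brown star was at (0.6, 7.3) in frame 1 and (4.5, 7.1) in frame 2.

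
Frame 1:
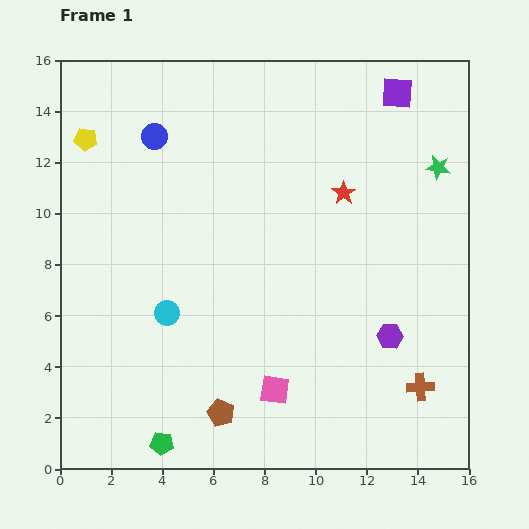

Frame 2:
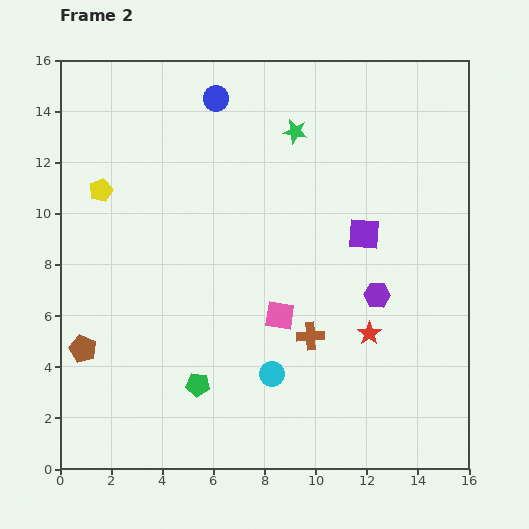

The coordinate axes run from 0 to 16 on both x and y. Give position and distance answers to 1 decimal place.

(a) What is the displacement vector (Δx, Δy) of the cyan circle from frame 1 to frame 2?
(4.1, -2.4)

The cyan circle was at (4.2, 6.1) in frame 1 and (8.3, 3.7) in frame 2.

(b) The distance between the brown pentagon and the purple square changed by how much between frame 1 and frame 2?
-2.4

Distance in frame 1: 14.3. Distance in frame 2: 11.9.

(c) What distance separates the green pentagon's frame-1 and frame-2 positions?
2.7

The green pentagon moved from (4.0, 1.0) to (5.4, 3.3), a distance of √(1.4² + 2.3²) ≈ 2.7.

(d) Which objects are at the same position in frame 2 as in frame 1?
none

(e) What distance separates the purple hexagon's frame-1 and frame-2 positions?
1.7

The purple hexagon moved from (12.9, 5.2) to (12.4, 6.8), a distance of √(0.5² + 1.6²) ≈ 1.7.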